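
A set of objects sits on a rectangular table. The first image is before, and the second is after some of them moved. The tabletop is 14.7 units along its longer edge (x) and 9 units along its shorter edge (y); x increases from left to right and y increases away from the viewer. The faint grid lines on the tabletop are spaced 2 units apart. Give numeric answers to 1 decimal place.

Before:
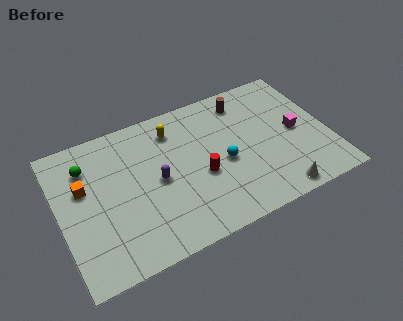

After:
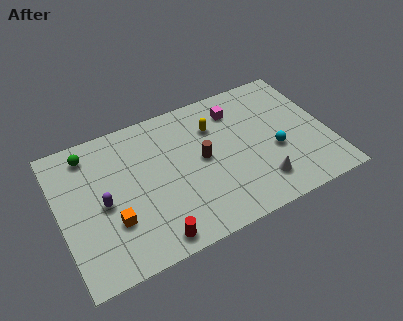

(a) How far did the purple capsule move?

3.0

The purple capsule moved from about (5.3, 4.4) to (2.3, 4.2), a distance of √(3.0² + 0.2²) ≈ 3.0.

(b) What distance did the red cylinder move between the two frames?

4.0

From (7.6, 3.7) to (4.6, 1.0), the red cylinder covered √(3.0² + 2.7²) ≈ 4.0 units.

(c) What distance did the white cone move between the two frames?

1.3

From (11.4, 0.9) to (10.6, 1.9), the white cone covered √(0.8² + 1.0²) ≈ 1.3 units.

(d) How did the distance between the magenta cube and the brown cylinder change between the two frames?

-0.7

Before: roughly 4.0 units apart; after: 3.3. That's 0.7 units closer together.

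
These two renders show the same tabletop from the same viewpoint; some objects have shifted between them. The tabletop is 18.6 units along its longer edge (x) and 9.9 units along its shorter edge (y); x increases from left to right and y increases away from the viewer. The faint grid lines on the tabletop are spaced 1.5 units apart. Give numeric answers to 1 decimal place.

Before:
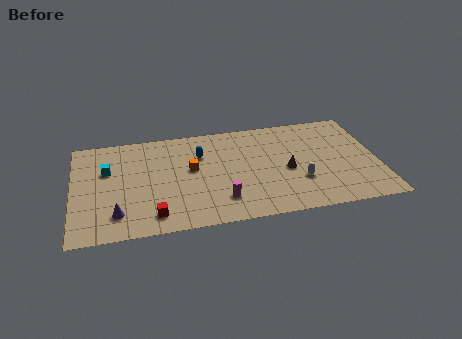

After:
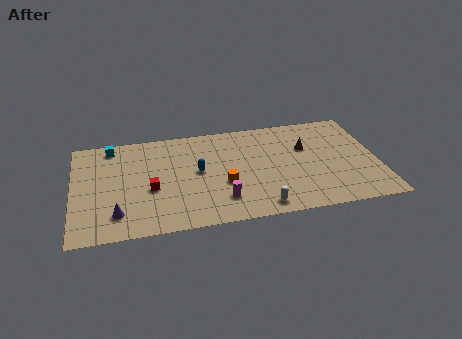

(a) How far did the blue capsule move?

1.6

The blue capsule moved from about (7.8, 6.9) to (7.6, 5.3), a distance of √(0.2² + 1.6²) ≈ 1.6.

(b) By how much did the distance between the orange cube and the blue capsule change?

+0.7

They were about 1.4 units apart before and 2.1 after — 0.7 units further apart.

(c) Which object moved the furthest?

the white capsule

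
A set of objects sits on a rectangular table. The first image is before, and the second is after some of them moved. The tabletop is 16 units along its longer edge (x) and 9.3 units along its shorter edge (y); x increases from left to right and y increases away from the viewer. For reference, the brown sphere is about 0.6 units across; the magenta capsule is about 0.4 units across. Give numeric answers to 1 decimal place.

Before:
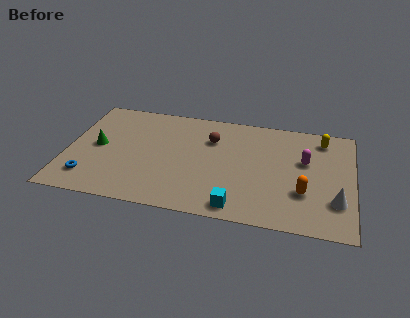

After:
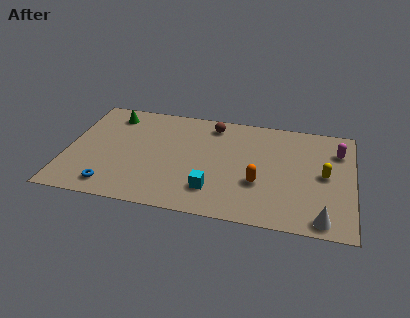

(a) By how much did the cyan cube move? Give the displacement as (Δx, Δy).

(-1.4, 1.1)

The cyan cube started near (9.7, 1.1) and ended near (8.3, 2.2).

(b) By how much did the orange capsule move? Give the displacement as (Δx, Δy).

(-2.5, 0.3)

The orange capsule was at about (13.3, 3.0) and moved to about (10.8, 3.3).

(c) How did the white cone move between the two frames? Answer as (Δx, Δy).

(-0.7, -1.6)

The white cone started near (15.1, 2.6) and ended near (14.4, 1.0).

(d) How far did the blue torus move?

1.4

From (1.4, 1.9) to (2.7, 1.4), the blue torus covered √(1.3² + 0.5²) ≈ 1.4 units.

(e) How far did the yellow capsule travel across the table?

3.1

The yellow capsule moved from about (14.2, 7.8) to (14.4, 4.7), a distance of √(0.2² + 3.1²) ≈ 3.1.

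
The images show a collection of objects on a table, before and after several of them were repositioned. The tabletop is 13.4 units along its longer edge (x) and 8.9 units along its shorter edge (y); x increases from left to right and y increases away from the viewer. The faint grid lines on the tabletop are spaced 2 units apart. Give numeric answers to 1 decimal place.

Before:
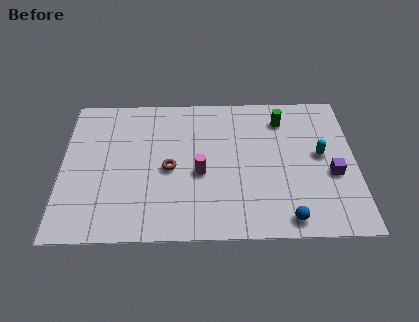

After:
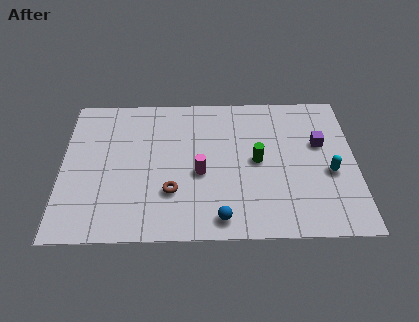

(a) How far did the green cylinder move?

2.9

From (10.1, 7.1) to (8.9, 4.5), the green cylinder covered √(1.2² + 2.6²) ≈ 2.9 units.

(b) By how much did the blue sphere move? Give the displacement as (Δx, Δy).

(-3.0, 0.1)

The blue sphere started near (10.2, 1.0) and ended near (7.2, 1.1).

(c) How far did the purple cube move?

2.0

The purple cube was near (12.3, 3.6) before and (11.8, 5.5) after, so it travelled √(0.5² + 1.9²) ≈ 2.0 units.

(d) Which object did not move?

the magenta cylinder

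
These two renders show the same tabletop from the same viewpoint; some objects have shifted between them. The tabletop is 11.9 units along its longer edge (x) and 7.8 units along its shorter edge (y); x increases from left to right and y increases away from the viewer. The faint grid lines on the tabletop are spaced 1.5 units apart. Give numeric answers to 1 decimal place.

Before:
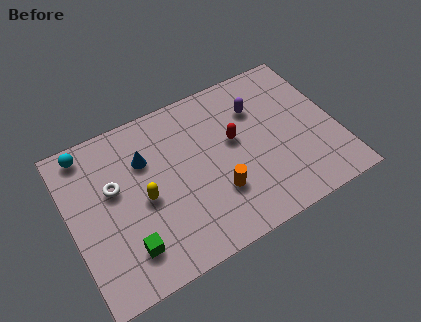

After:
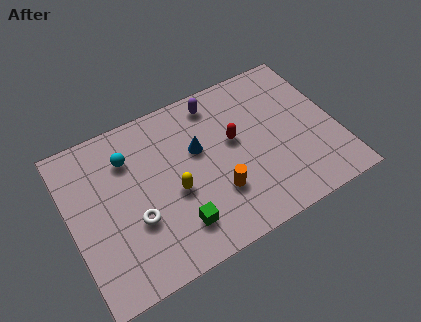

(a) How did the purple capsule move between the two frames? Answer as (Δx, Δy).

(-1.7, 1.1)

The purple capsule was at about (8.6, 5.6) and moved to about (6.9, 6.7).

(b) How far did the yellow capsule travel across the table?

1.3

The yellow capsule moved from about (3.2, 3.6) to (4.5, 3.3), a distance of √(1.3² + 0.3²) ≈ 1.3.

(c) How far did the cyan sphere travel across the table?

2.0

The cyan sphere moved from about (1.1, 6.9) to (2.8, 5.8), a distance of √(1.7² + 1.1²) ≈ 2.0.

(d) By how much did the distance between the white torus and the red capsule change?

-0.4

The distance was about 5.4 in the first image and 5.0 in the second, so they moved 0.4 units closer together.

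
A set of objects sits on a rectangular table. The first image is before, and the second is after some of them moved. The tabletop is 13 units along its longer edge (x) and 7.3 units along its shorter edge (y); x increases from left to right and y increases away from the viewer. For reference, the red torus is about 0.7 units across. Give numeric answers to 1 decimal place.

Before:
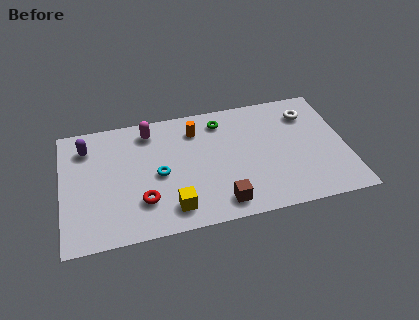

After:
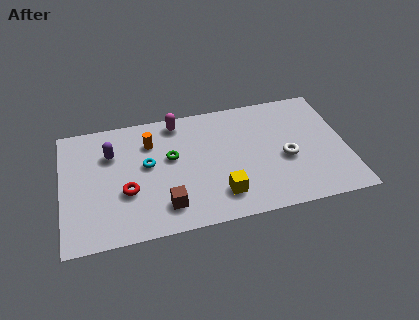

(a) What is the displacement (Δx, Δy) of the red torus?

(-0.7, 0.7)

The red torus started near (3.6, 2.0) and ended near (2.9, 2.7).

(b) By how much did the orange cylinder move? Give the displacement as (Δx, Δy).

(-2.1, -0.3)

From the two frames, the orange cylinder sits at roughly (6.2, 5.7) before and (4.1, 5.4) after.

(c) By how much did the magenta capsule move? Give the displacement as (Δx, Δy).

(1.3, 0.3)

From the two frames, the magenta capsule sits at roughly (4.1, 6.1) before and (5.4, 6.4) after.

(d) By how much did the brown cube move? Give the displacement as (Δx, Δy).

(-2.5, 0.4)

The brown cube started near (7.1, 1.1) and ended near (4.6, 1.5).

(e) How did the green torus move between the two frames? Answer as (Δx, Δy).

(-2.4, -1.7)

The green torus started near (7.4, 6.0) and ended near (5.0, 4.3).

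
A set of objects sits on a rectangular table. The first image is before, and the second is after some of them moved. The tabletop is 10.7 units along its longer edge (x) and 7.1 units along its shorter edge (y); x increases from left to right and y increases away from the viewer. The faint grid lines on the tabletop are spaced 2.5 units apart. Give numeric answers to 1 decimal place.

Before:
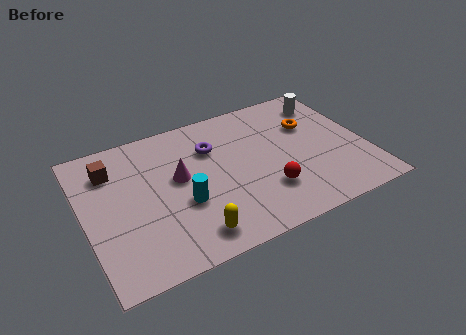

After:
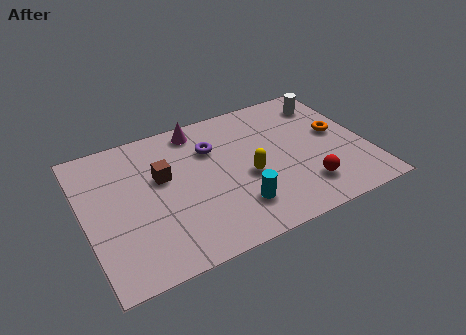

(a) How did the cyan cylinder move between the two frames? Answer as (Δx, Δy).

(1.9, -1.0)

The cyan cylinder was at about (3.6, 2.7) and moved to about (5.5, 1.7).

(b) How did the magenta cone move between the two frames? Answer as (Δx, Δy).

(1.0, 2.2)

From the two frames, the magenta cone sits at roughly (3.6, 4.0) before and (4.6, 6.2) after.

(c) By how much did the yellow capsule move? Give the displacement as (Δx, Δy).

(2.4, 1.9)

The yellow capsule was at about (3.7, 1.1) and moved to about (6.1, 3.0).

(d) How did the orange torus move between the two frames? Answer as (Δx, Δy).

(0.9, -0.8)

The orange torus started near (8.8, 4.7) and ended near (9.7, 3.9).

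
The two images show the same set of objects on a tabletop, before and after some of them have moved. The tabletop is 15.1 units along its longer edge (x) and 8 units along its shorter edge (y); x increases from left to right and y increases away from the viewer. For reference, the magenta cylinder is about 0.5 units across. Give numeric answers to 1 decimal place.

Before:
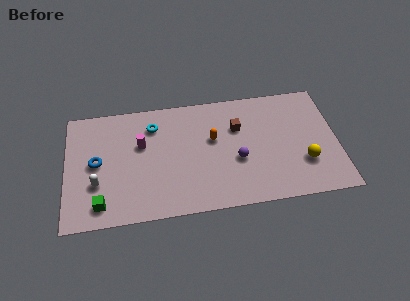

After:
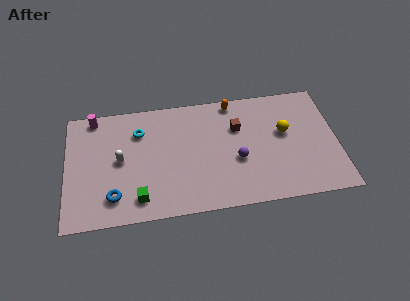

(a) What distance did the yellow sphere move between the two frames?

2.4

The yellow sphere was near (13.2, 2.5) before and (12.2, 4.7) after, so it travelled √(1.0² + 2.2²) ≈ 2.4 units.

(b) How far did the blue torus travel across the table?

2.6

The blue torus was near (1.7, 4.1) before and (2.6, 1.7) after, so it travelled √(0.9² + 2.4²) ≈ 2.6 units.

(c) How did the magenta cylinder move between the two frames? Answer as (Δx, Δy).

(-2.6, 2.2)

The magenta cylinder was at about (4.2, 5.0) and moved to about (1.6, 7.2).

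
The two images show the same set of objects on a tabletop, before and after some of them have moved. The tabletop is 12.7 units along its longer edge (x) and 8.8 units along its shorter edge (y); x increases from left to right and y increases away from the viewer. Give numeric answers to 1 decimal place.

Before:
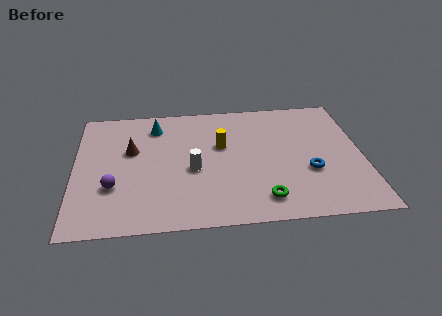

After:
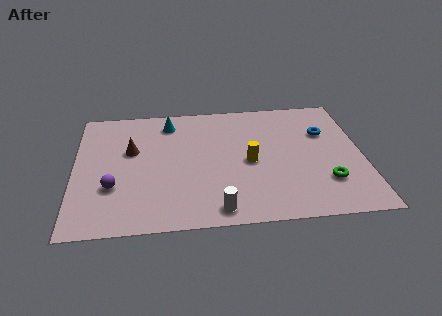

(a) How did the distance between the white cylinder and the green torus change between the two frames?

+1.2

Before: roughly 3.8 units apart; after: 5.0. That's 1.2 units further apart.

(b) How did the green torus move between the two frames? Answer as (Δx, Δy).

(2.8, 0.9)

The green torus started near (8.2, 1.5) and ended near (11.0, 2.4).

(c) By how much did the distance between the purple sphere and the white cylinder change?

+1.3

Before: roughly 3.6 units apart; after: 4.9. That's 1.3 units further apart.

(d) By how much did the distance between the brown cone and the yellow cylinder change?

+1.4

The distance was about 4.0 in the first image and 5.4 in the second, so they moved 1.4 units further apart.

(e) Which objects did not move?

the purple sphere and the brown cone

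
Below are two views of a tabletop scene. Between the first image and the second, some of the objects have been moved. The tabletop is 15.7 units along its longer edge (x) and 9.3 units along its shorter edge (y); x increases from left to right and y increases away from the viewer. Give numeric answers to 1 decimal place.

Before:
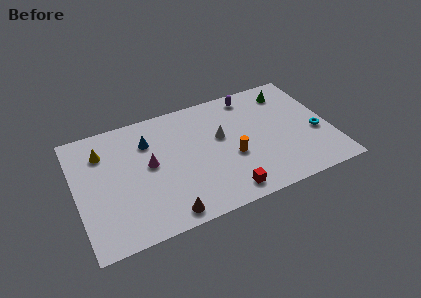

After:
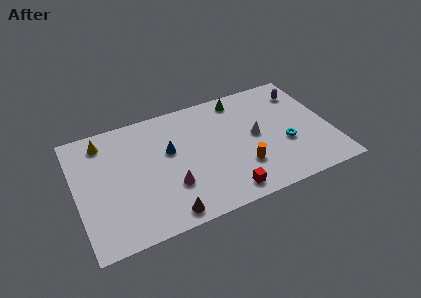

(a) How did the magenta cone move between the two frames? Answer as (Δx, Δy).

(1.1, -2.1)

The magenta cone was at about (4.5, 5.0) and moved to about (5.6, 2.9).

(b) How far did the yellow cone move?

0.8

The yellow cone was near (1.8, 7.0) before and (1.9, 7.8) after, so it travelled √(0.1² + 0.8²) ≈ 0.8 units.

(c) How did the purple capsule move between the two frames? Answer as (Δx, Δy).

(3.2, -0.8)

The purple capsule started near (11.2, 8.1) and ended near (14.4, 7.3).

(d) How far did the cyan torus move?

2.0

The cyan torus was near (14.8, 3.7) before and (12.8, 3.5) after, so it travelled √(2.0² + 0.2²) ≈ 2.0 units.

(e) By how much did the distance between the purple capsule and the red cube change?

+1.0

They were about 7.3 units apart before and 8.3 after — 1.0 units further apart.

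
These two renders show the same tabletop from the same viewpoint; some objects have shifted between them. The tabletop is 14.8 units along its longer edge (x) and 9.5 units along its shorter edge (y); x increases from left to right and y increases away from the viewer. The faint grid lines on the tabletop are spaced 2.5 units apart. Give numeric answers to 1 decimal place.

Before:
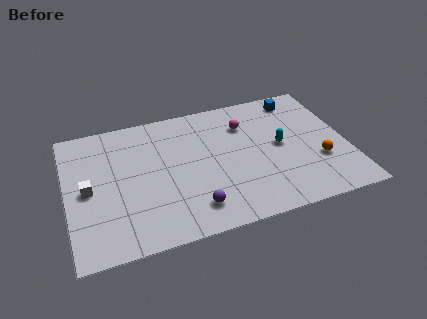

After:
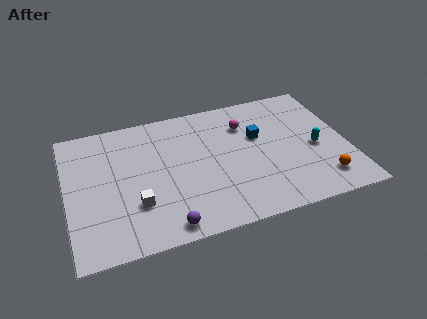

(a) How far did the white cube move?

2.9

From (1.1, 4.6) to (3.5, 2.9), the white cube covered √(2.4² + 1.7²) ≈ 2.9 units.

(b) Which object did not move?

the magenta sphere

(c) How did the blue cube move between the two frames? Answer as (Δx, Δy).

(-2.4, -2.3)

The blue cube started near (12.6, 8.2) and ended near (10.2, 5.9).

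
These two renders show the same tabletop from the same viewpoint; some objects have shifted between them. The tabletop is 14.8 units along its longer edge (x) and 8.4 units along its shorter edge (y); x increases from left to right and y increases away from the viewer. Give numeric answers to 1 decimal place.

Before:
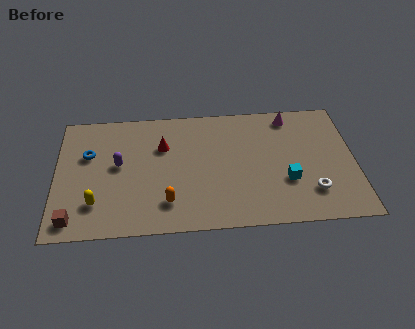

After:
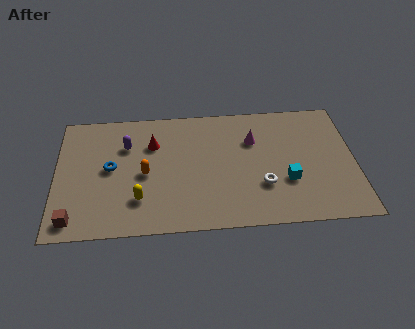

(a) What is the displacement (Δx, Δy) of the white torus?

(-2.4, 0.6)

From the two frames, the white torus sits at roughly (12.6, 2.1) before and (10.2, 2.7) after.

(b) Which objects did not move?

the brown cube and the cyan cube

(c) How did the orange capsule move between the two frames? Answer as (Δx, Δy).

(-1.1, 2.0)

The orange capsule started near (5.5, 1.9) and ended near (4.4, 3.9).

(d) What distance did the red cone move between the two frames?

0.5

The red cone was near (5.3, 5.7) before and (4.8, 5.9) after, so it travelled √(0.5² + 0.2²) ≈ 0.5 units.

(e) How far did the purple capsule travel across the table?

1.4

From (3.1, 4.6) to (3.5, 5.9), the purple capsule covered √(0.4² + 1.3²) ≈ 1.4 units.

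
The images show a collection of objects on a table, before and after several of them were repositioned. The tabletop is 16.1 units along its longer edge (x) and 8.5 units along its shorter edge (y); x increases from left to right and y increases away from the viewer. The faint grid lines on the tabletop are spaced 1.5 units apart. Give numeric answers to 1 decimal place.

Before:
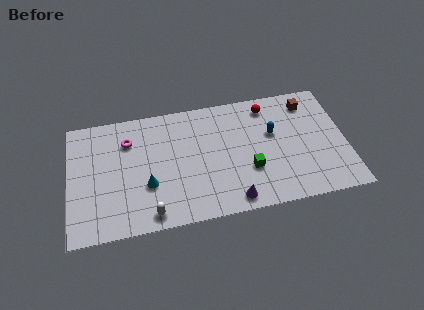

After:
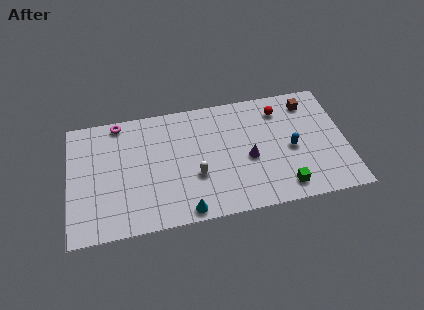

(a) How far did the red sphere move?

0.8

The red sphere moved from about (11.7, 7.2) to (12.4, 6.8), a distance of √(0.7² + 0.4²) ≈ 0.8.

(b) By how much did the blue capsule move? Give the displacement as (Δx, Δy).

(1.0, -1.3)

The blue capsule started near (11.9, 5.2) and ended near (12.9, 3.9).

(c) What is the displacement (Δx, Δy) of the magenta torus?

(-0.5, 1.4)

The magenta torus was at about (3.5, 6.3) and moved to about (3.0, 7.7).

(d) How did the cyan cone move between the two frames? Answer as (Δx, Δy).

(2.1, -2.2)

From the two frames, the cyan cone sits at roughly (4.5, 3.0) before and (6.6, 0.8) after.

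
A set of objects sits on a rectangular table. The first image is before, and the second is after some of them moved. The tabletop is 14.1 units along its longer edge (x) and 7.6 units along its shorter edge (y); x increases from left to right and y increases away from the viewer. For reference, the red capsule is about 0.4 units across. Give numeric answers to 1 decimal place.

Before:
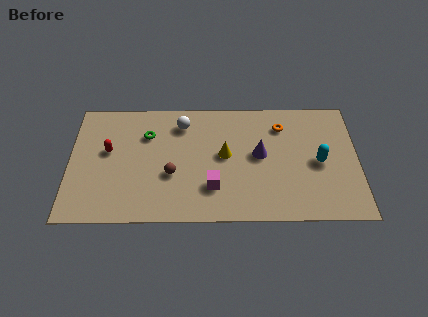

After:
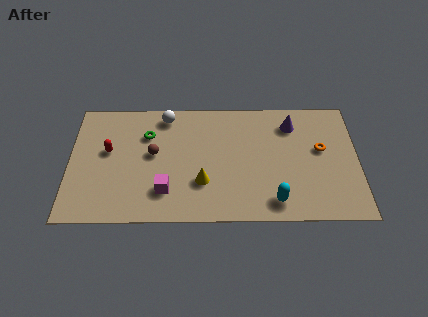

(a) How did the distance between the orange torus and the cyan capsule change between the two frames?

+1.0

They were about 2.9 units apart before and 3.9 after — 1.0 units further apart.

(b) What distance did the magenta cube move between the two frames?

2.3

From (7.0, 2.1) to (4.7, 1.9), the magenta cube covered √(2.3² + 0.2²) ≈ 2.3 units.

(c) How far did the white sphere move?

0.9

The white sphere moved from about (5.5, 6.1) to (4.7, 6.6), a distance of √(0.8² + 0.5²) ≈ 0.9.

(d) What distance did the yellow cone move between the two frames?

2.0

The yellow cone moved from about (7.6, 4.1) to (6.5, 2.4), a distance of √(1.1² + 1.7²) ≈ 2.0.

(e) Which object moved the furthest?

the cyan capsule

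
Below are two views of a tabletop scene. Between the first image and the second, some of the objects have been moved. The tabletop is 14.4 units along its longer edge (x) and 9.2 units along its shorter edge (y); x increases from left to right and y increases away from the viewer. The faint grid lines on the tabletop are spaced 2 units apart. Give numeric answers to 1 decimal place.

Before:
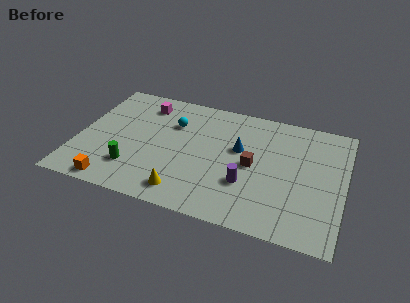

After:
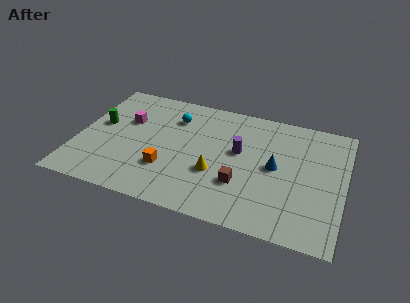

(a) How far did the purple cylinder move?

2.4

From (9.3, 3.0) to (8.7, 5.3), the purple cylinder covered √(0.6² + 2.3²) ≈ 2.4 units.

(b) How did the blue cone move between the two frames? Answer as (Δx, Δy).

(2.0, -0.8)

The blue cone was at about (8.7, 5.5) and moved to about (10.7, 4.7).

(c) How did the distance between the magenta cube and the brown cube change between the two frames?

+0.3

Before: roughly 6.9 units apart; after: 7.2. That's 0.3 units further apart.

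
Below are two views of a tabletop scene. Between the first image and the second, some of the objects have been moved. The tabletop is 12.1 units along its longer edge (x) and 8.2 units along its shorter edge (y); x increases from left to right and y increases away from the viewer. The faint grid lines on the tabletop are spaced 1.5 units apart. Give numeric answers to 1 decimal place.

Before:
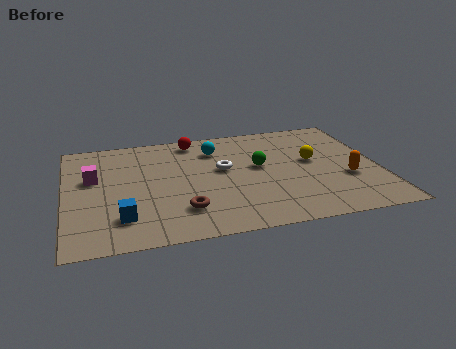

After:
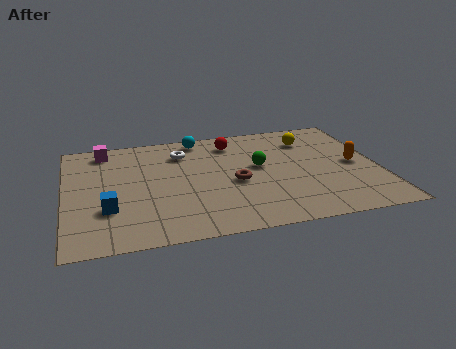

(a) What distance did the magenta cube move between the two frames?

2.2

The magenta cube moved from about (1.1, 5.0) to (1.6, 7.1), a distance of √(0.5² + 2.1²) ≈ 2.2.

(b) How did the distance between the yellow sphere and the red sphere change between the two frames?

-2.2

They were about 5.2 units apart before and 3.0 after — 2.2 units closer together.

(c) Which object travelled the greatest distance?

the brown torus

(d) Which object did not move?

the green sphere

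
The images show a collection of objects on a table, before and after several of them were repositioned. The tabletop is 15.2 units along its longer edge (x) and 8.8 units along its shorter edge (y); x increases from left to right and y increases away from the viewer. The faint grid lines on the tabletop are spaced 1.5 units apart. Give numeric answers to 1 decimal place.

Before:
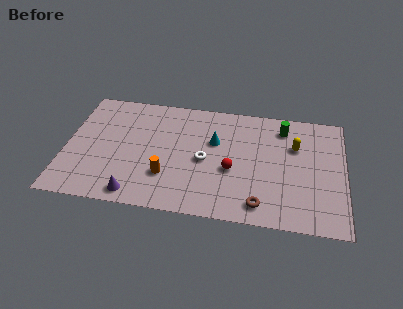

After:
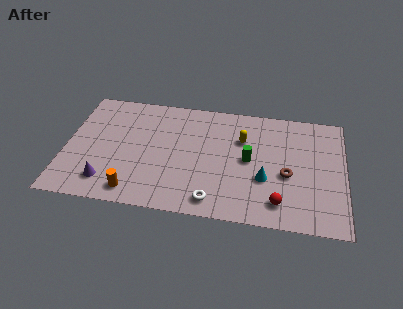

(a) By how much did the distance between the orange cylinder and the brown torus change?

+3.3

Before: roughly 5.3 units apart; after: 8.6. That's 3.3 units further apart.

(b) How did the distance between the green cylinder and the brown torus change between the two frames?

-3.8

They were about 6.0 units apart before and 2.2 after — 3.8 units closer together.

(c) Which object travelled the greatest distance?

the cyan cone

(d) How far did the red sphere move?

3.3

The red sphere was near (9.1, 3.6) before and (11.7, 1.6) after, so it travelled √(2.6² + 2.0²) ≈ 3.3 units.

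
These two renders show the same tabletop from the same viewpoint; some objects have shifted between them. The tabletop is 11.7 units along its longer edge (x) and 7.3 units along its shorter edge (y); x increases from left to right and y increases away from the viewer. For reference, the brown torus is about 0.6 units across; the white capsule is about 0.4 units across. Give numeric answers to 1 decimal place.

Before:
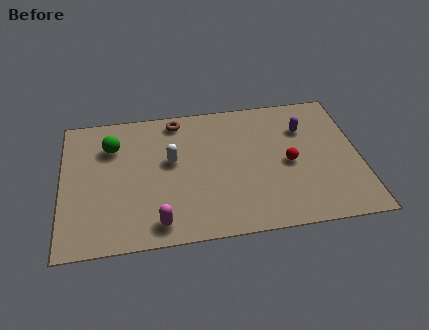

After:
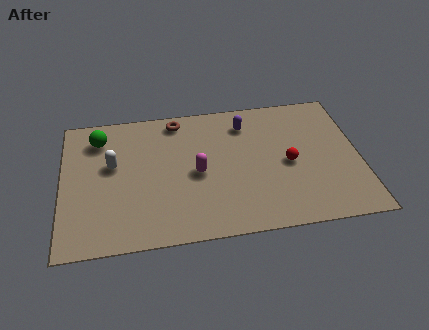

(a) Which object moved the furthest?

the magenta capsule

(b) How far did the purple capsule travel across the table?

2.4

The purple capsule moved from about (9.6, 5.2) to (7.3, 5.8), a distance of √(2.3² + 0.6²) ≈ 2.4.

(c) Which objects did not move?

the brown torus and the red sphere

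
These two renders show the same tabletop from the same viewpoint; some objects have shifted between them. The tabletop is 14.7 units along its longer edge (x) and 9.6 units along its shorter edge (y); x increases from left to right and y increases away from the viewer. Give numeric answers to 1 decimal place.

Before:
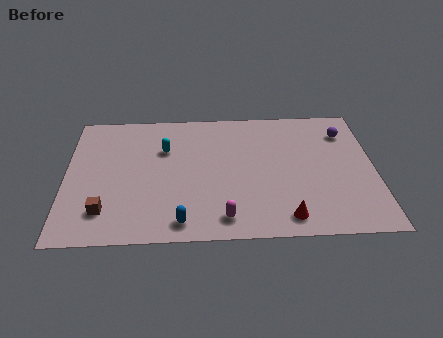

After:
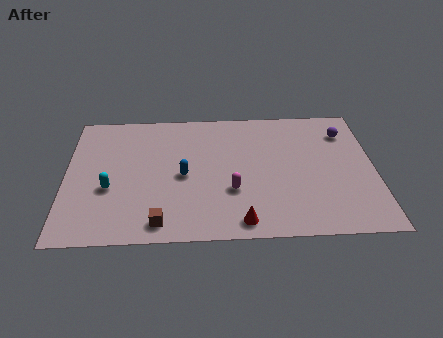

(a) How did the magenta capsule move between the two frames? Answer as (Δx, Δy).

(0.4, 1.9)

The magenta capsule was at about (7.5, 1.4) and moved to about (7.9, 3.3).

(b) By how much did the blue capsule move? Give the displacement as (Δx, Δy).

(0.1, 3.3)

The blue capsule was at about (5.5, 1.2) and moved to about (5.6, 4.5).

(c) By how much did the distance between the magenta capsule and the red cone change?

-0.7

Before: roughly 2.9 units apart; after: 2.2. That's 0.7 units closer together.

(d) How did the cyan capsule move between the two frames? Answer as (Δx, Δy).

(-2.6, -2.8)

The cyan capsule started near (4.7, 6.5) and ended near (2.1, 3.7).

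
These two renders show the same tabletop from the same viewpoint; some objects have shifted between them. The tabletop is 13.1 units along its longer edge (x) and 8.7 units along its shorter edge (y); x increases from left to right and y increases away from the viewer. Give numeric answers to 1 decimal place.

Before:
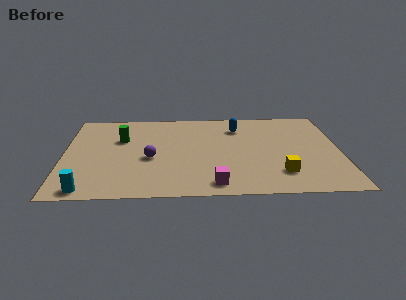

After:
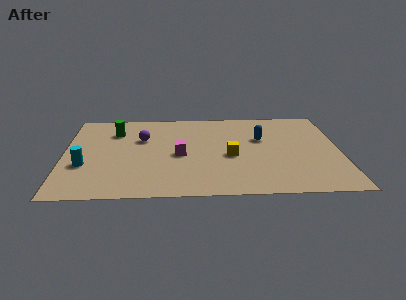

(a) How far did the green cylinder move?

0.9

From (2.7, 5.7) to (2.4, 6.5), the green cylinder covered √(0.3² + 0.8²) ≈ 0.9 units.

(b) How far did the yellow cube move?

2.9

From (10.2, 2.0) to (7.9, 3.8), the yellow cube covered √(2.3² + 1.8²) ≈ 2.9 units.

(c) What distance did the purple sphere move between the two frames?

2.0

From (4.1, 3.7) to (3.7, 5.7), the purple sphere covered √(0.4² + 2.0²) ≈ 2.0 units.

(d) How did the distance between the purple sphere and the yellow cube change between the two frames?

-1.7

The distance was about 6.3 in the first image and 4.6 in the second, so they moved 1.7 units closer together.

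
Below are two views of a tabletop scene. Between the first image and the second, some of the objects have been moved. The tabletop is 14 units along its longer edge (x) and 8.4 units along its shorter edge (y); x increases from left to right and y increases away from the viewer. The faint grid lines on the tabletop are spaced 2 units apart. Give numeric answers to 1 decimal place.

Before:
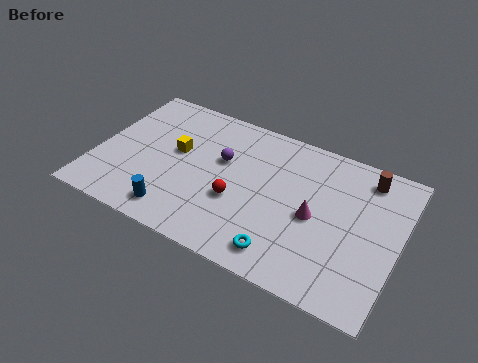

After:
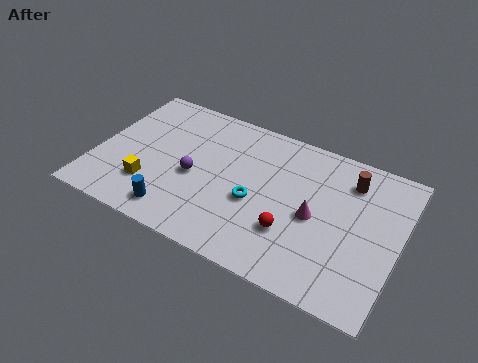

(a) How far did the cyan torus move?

2.7

From (9.1, 1.3) to (7.5, 3.5), the cyan torus covered √(1.6² + 2.2²) ≈ 2.7 units.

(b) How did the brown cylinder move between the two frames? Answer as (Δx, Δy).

(-0.7, -0.5)

From the two frames, the brown cylinder sits at roughly (12.2, 7.1) before and (11.5, 6.6) after.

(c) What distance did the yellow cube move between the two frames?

2.7

The yellow cube was near (3.6, 4.8) before and (2.7, 2.3) after, so it travelled √(0.9² + 2.5²) ≈ 2.7 units.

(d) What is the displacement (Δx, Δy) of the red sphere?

(2.6, -0.6)

From the two frames, the red sphere sits at roughly (6.7, 3.2) before and (9.3, 2.6) after.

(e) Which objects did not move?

the blue cylinder and the magenta cone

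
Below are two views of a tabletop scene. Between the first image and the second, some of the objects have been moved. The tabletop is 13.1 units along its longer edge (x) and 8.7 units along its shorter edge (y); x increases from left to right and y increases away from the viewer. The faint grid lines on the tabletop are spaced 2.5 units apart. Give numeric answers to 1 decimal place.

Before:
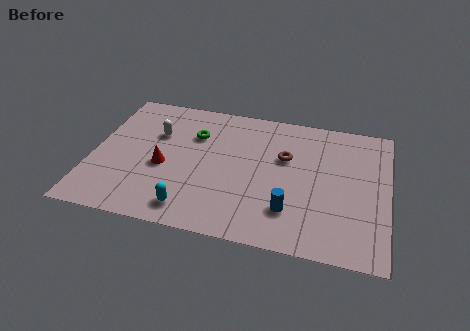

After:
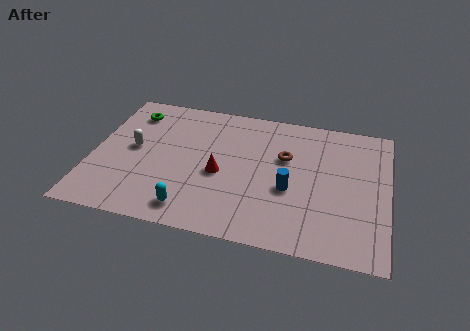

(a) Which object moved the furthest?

the green torus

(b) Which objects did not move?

the cyan capsule and the brown torus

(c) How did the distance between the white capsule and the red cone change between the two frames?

+1.8

Before: roughly 2.2 units apart; after: 4.0. That's 1.8 units further apart.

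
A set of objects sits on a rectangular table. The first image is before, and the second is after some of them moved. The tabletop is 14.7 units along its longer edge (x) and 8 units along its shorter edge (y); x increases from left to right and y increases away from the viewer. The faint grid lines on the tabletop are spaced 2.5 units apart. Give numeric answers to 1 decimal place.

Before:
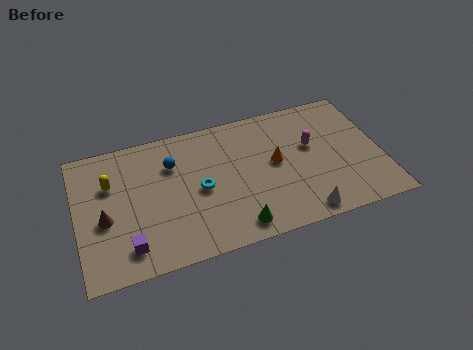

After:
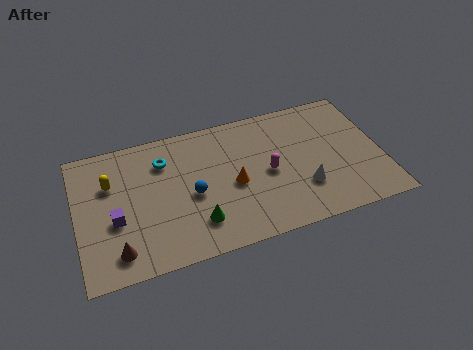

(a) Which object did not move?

the yellow capsule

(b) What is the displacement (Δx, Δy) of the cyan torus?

(-1.6, 2.2)

The cyan torus started near (5.9, 3.8) and ended near (4.3, 6.0).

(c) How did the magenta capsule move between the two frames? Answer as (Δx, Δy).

(-2.2, -1.0)

From the two frames, the magenta capsule sits at roughly (11.4, 4.8) before and (9.2, 3.8) after.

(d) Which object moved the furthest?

the cyan torus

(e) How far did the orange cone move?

2.2

From (9.6, 4.3) to (7.5, 3.6), the orange cone covered √(2.1² + 0.7²) ≈ 2.2 units.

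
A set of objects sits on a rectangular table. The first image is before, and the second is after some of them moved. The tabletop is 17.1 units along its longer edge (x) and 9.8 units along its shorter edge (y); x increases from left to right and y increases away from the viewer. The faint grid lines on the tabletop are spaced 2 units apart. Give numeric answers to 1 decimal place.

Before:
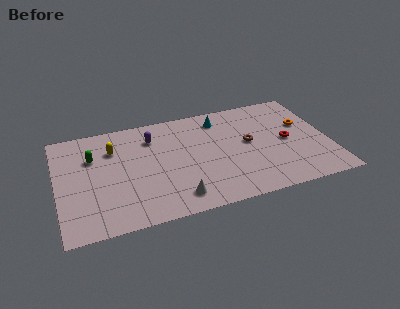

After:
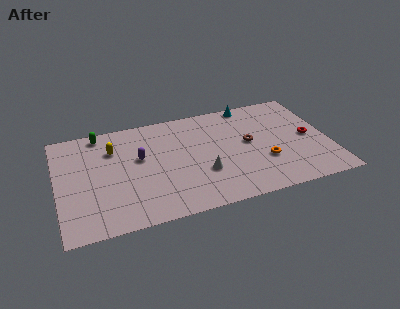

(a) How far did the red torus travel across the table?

1.4

From (14.5, 4.8) to (15.9, 4.8), the red torus covered √(1.4² + 0.0²) ≈ 1.4 units.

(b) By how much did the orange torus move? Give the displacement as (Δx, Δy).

(-2.8, -2.8)

The orange torus was at about (15.7, 6.1) and moved to about (12.9, 3.3).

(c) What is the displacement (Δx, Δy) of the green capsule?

(0.6, 2.1)

From the two frames, the green capsule sits at roughly (2.3, 6.7) before and (2.9, 8.8) after.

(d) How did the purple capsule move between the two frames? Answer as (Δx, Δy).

(-0.9, -1.7)

The purple capsule was at about (6.1, 7.5) and moved to about (5.2, 5.8).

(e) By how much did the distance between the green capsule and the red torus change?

+1.3

They were about 12.3 units apart before and 13.6 after — 1.3 units further apart.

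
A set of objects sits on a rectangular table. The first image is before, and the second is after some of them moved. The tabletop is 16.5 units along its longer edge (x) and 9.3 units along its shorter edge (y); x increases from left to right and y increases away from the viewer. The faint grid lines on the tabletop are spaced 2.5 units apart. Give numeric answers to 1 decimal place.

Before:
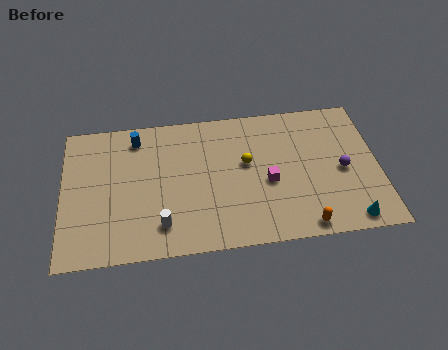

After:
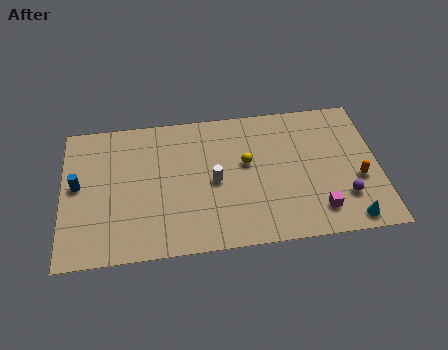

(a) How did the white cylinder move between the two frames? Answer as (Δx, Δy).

(2.8, 2.5)

From the two frames, the white cylinder sits at roughly (5.1, 1.9) before and (7.9, 4.4) after.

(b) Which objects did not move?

the cyan cone and the yellow sphere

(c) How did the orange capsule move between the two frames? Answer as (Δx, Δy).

(3.0, 2.7)

The orange capsule was at about (12.4, 0.9) and moved to about (15.4, 3.6).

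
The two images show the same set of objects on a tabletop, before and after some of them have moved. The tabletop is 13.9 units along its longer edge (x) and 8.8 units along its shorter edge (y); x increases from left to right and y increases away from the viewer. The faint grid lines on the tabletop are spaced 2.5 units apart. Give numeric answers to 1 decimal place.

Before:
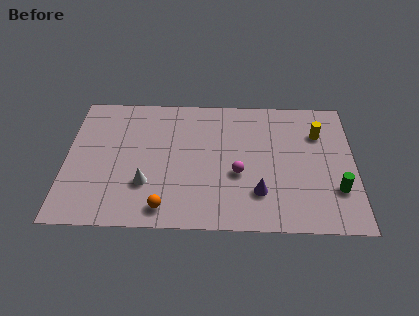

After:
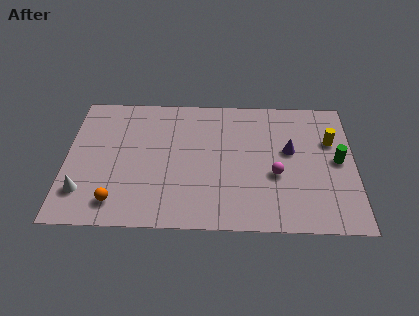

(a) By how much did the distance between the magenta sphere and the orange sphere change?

+3.7

Before: roughly 4.2 units apart; after: 7.9. That's 3.7 units further apart.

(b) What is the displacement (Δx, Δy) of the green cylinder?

(0.1, 1.9)

The green cylinder started near (13.0, 2.6) and ended near (13.1, 4.5).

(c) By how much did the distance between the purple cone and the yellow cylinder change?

-2.8

The distance was about 4.9 in the first image and 2.1 in the second, so they moved 2.8 units closer together.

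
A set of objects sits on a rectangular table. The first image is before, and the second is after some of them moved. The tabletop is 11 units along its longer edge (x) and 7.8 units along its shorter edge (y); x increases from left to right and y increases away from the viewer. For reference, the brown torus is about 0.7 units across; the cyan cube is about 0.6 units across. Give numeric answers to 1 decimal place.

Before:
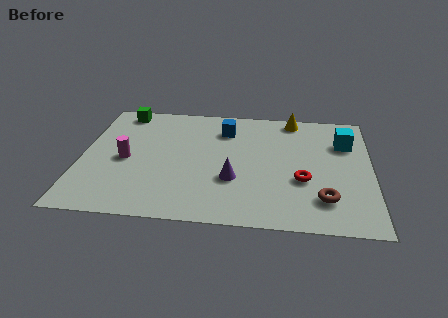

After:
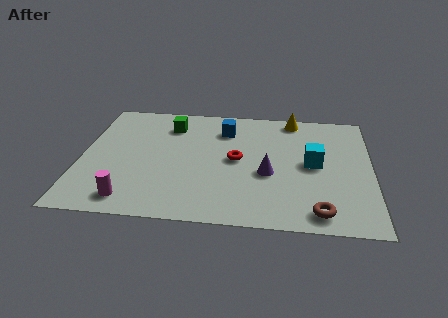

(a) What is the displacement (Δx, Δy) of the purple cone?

(1.3, 0.5)

The purple cone was at about (5.8, 2.7) and moved to about (7.1, 3.2).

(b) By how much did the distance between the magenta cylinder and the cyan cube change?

-1.1

Before: roughly 8.5 units apart; after: 7.4. That's 1.1 units closer together.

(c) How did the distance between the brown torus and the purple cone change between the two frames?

-0.6

Before: roughly 3.5 units apart; after: 2.9. That's 0.6 units closer together.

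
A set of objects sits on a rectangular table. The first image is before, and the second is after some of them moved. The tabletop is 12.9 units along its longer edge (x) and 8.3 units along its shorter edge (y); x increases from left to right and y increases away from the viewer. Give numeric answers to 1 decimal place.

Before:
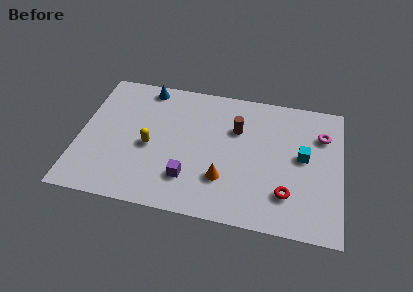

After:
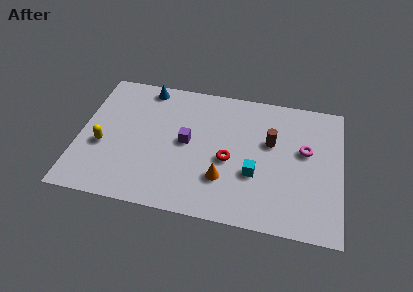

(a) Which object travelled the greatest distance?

the red torus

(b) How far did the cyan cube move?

2.7

The cyan cube was near (11.0, 4.5) before and (8.7, 3.0) after, so it travelled √(2.3² + 1.5²) ≈ 2.7 units.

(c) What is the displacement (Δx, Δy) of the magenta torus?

(-0.8, -1.1)

From the two frames, the magenta torus sits at roughly (11.9, 6.0) before and (11.1, 4.9) after.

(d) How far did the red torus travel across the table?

3.3

The red torus was near (10.3, 2.1) before and (7.4, 3.6) after, so it travelled √(2.9² + 1.5²) ≈ 3.3 units.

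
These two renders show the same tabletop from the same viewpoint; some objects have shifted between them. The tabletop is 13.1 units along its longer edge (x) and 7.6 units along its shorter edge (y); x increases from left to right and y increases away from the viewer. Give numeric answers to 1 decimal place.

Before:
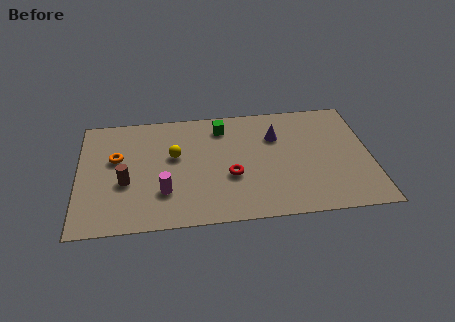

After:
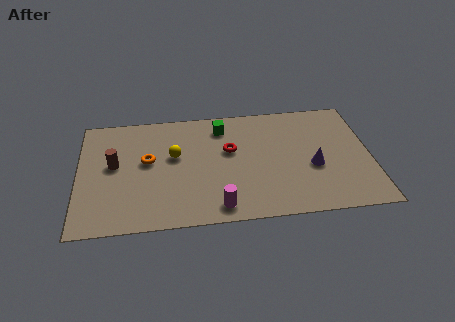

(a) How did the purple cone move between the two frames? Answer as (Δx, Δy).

(1.6, -2.2)

The purple cone was at about (8.9, 5.3) and moved to about (10.5, 3.1).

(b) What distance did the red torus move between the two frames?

1.7

The red torus moved from about (6.8, 2.9) to (6.8, 4.6), a distance of √(0.0² + 1.7²) ≈ 1.7.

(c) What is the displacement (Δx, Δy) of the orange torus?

(1.4, -0.3)

From the two frames, the orange torus sits at roughly (1.7, 4.6) before and (3.1, 4.3) after.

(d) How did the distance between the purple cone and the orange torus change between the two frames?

+0.3

They were about 7.2 units apart before and 7.5 after — 0.3 units further apart.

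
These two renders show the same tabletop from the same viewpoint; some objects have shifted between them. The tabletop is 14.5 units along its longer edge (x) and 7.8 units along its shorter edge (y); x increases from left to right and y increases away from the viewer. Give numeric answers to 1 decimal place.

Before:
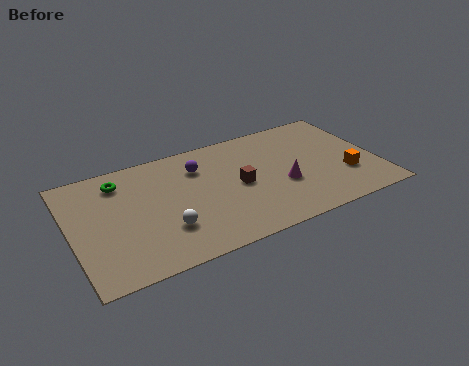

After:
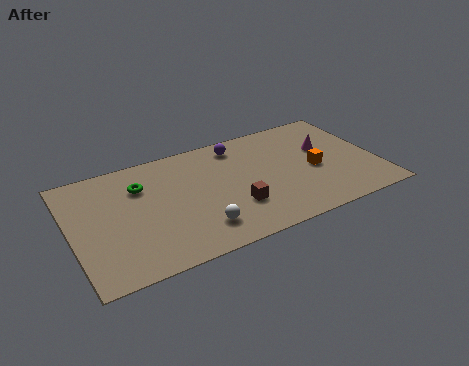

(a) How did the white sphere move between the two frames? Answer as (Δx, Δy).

(1.5, -0.6)

The white sphere was at about (4.2, 2.3) and moved to about (5.7, 1.7).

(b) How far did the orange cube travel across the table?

1.7

The orange cube was near (12.9, 2.5) before and (11.5, 3.5) after, so it travelled √(1.4² + 1.0²) ≈ 1.7 units.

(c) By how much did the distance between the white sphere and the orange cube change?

-2.6

The distance was about 8.7 in the first image and 6.1 in the second, so they moved 2.6 units closer together.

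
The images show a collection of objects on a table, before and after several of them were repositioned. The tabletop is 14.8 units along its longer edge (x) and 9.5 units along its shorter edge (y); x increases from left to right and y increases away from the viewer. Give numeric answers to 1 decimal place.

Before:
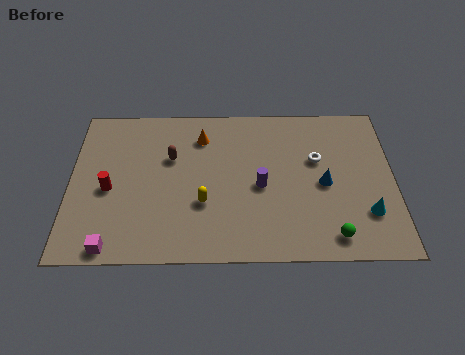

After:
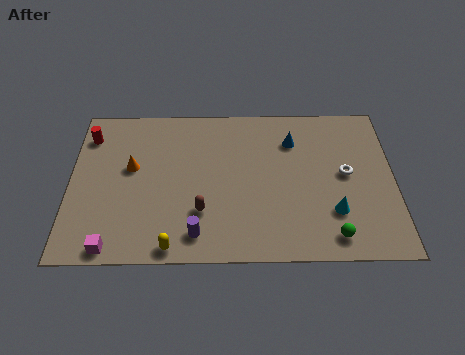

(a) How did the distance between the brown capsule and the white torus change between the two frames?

+0.3

Before: roughly 6.7 units apart; after: 7.0. That's 0.3 units further apart.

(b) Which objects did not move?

the green sphere and the magenta cube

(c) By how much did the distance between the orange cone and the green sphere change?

+1.5

Before: roughly 8.5 units apart; after: 10.0. That's 1.5 units further apart.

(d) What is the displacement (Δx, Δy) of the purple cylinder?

(-2.9, -2.8)

From the two frames, the purple cylinder sits at roughly (8.7, 4.3) before and (5.8, 1.5) after.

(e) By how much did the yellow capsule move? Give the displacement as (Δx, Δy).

(-1.4, -2.5)

From the two frames, the yellow capsule sits at roughly (6.1, 3.3) before and (4.7, 0.8) after.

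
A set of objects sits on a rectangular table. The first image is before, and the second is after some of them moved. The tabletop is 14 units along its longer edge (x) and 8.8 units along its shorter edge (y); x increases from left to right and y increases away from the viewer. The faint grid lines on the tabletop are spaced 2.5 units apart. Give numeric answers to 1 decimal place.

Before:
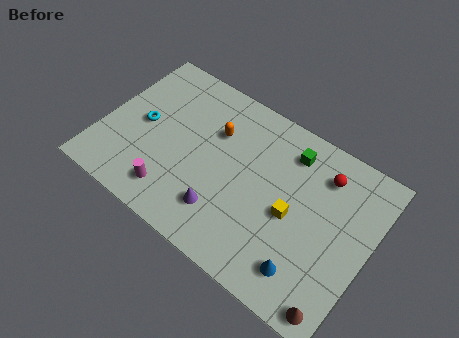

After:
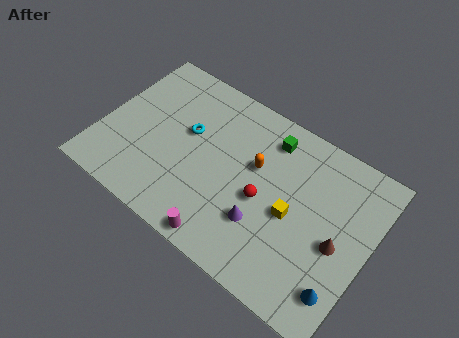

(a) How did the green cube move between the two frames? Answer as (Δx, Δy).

(-1.1, 0.1)

The green cube was at about (9.4, 7.1) and moved to about (8.3, 7.2).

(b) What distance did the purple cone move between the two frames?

2.1

The purple cone moved from about (6.8, 2.1) to (8.8, 2.7), a distance of √(2.0² + 0.6²) ≈ 2.1.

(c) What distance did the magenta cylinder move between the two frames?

3.1

The magenta cylinder was near (4.2, 1.6) before and (7.2, 0.8) after, so it travelled √(3.0² + 0.8²) ≈ 3.1 units.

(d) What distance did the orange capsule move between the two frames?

2.4

From (5.6, 6.0) to (7.9, 5.4), the orange capsule covered √(2.3² + 0.6²) ≈ 2.4 units.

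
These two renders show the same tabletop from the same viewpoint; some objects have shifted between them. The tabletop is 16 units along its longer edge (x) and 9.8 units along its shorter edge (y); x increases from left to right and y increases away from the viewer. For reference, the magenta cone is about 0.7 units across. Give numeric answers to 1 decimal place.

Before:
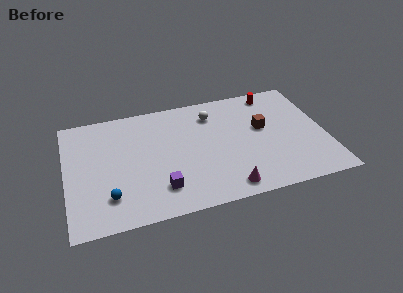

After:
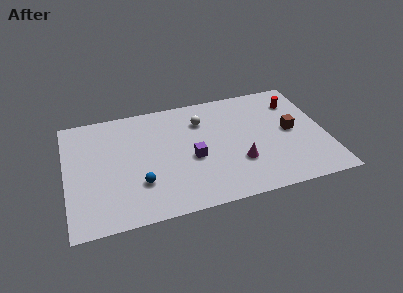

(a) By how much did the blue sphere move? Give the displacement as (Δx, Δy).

(1.9, 0.6)

The blue sphere was at about (2.5, 2.3) and moved to about (4.4, 2.9).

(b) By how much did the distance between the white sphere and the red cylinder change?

+1.9

The distance was about 4.0 in the first image and 5.9 in the second, so they moved 1.9 units further apart.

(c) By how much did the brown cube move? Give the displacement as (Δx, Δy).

(1.7, -0.7)

From the two frames, the brown cube sits at roughly (12.2, 5.7) before and (13.9, 5.0) after.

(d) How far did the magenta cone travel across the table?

2.1

The magenta cone was near (9.6, 1.2) before and (10.5, 3.1) after, so it travelled √(0.9² + 1.9²) ≈ 2.1 units.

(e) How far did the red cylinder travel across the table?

1.7

The red cylinder moved from about (13.1, 8.6) to (14.4, 7.5), a distance of √(1.3² + 1.1²) ≈ 1.7.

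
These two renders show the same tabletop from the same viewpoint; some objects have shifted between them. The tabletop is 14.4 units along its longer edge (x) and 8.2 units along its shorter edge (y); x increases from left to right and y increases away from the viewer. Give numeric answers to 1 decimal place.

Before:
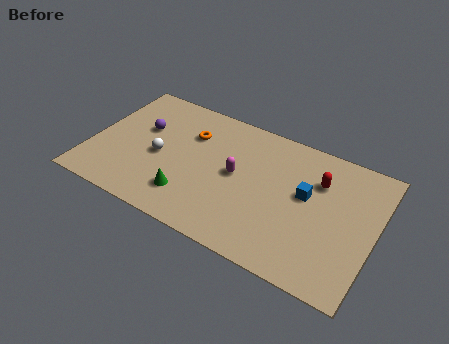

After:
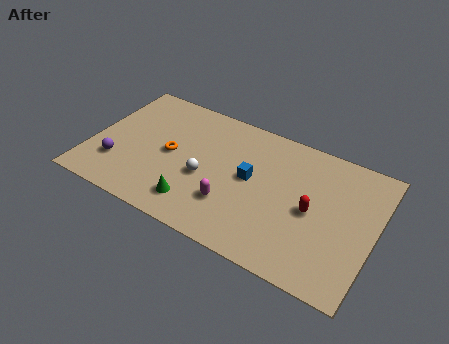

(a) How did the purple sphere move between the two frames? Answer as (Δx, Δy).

(-0.9, -2.8)

From the two frames, the purple sphere sits at roughly (2.4, 5.1) before and (1.5, 2.3) after.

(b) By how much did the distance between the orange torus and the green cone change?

-0.9

Before: roughly 3.9 units apart; after: 3.0. That's 0.9 units closer together.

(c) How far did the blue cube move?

2.8

From (10.9, 4.7) to (8.1, 4.4), the blue cube covered √(2.8² + 0.3²) ≈ 2.8 units.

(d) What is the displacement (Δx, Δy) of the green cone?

(0.4, -0.3)

The green cone started near (5.3, 1.9) and ended near (5.7, 1.6).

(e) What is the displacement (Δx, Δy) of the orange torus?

(-0.8, -1.7)

The orange torus started near (4.8, 5.8) and ended near (4.0, 4.1).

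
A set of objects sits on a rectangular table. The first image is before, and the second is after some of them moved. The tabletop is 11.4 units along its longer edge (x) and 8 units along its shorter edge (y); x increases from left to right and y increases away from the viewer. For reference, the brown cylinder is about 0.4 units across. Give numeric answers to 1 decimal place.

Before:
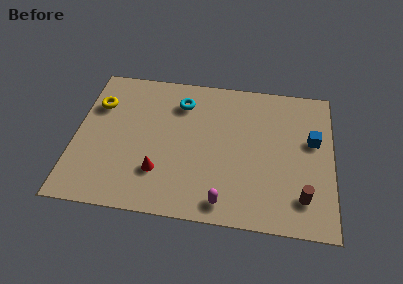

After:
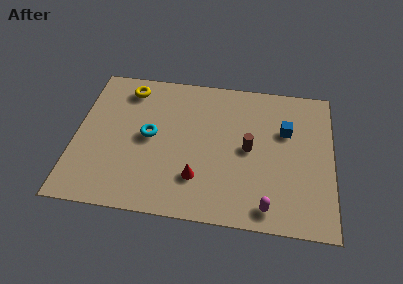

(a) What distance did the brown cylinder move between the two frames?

3.3

The brown cylinder was near (10.1, 1.7) before and (7.7, 4.0) after, so it travelled √(2.4² + 2.3²) ≈ 3.3 units.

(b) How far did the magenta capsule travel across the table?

1.9

From (6.7, 1.0) to (8.6, 1.0), the magenta capsule covered √(1.9² + 0.0²) ≈ 1.9 units.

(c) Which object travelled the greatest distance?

the brown cylinder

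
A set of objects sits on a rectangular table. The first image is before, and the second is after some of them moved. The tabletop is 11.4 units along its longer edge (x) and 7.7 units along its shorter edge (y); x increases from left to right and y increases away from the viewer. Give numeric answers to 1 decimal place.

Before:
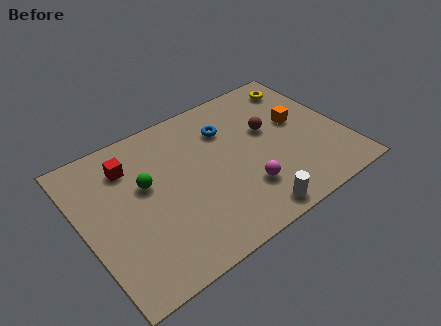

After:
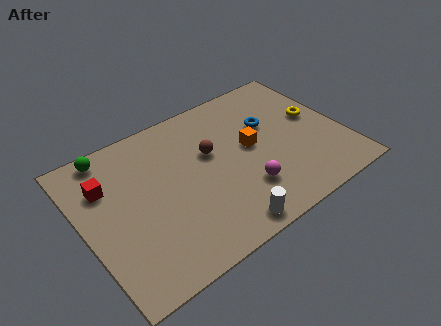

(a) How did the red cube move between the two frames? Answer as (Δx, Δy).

(-1.1, -0.5)

From the two frames, the red cube sits at roughly (2.3, 5.9) before and (1.2, 5.4) after.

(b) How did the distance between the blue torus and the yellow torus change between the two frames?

-1.6

They were about 3.7 units apart before and 2.1 after — 1.6 units closer together.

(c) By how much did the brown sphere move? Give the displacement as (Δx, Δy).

(-2.6, 0.1)

The brown sphere was at about (8.3, 4.6) and moved to about (5.7, 4.7).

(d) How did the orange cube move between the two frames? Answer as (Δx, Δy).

(-2.2, -0.3)

The orange cube started near (9.6, 4.4) and ended near (7.4, 4.1).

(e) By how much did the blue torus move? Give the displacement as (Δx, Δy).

(1.8, -0.7)

From the two frames, the blue torus sits at roughly (6.6, 5.6) before and (8.4, 4.9) after.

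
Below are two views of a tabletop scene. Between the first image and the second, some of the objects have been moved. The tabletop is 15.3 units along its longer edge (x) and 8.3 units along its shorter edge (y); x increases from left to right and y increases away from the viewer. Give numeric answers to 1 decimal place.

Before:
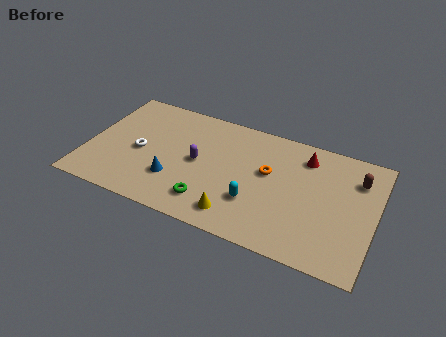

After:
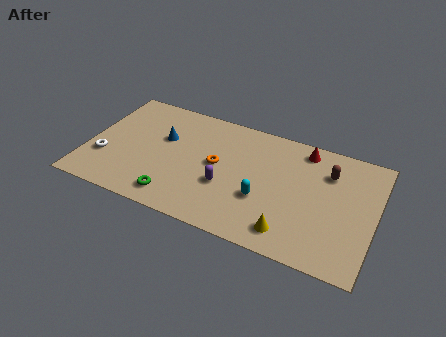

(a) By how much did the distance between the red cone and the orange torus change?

+2.7

The distance was about 2.5 in the first image and 5.2 in the second, so they moved 2.7 units further apart.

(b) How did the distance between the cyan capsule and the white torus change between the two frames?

+2.1

The distance was about 6.4 in the first image and 8.5 in the second, so they moved 2.1 units further apart.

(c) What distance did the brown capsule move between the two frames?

1.5

From (14.2, 6.2) to (12.7, 6.1), the brown capsule covered √(1.5² + 0.1²) ≈ 1.5 units.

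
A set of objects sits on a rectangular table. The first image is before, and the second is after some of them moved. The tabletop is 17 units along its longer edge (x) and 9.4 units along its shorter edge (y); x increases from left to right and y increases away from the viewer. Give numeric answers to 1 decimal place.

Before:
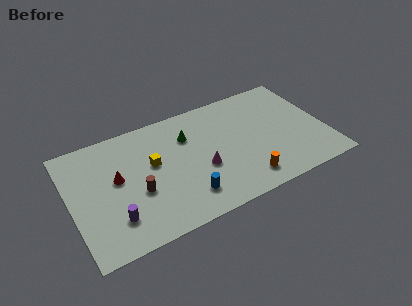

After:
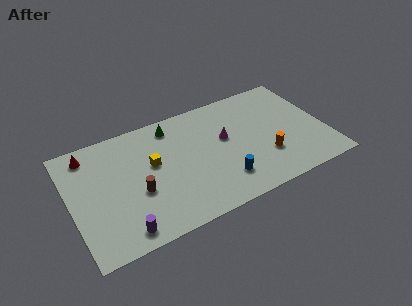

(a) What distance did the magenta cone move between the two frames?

2.5

The magenta cone was near (8.6, 3.7) before and (10.4, 5.5) after, so it travelled √(1.8² + 1.8²) ≈ 2.5 units.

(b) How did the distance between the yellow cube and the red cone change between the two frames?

+2.3

They were about 2.4 units apart before and 4.7 after — 2.3 units further apart.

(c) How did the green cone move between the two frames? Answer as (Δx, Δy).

(-0.9, 1.3)

From the two frames, the green cone sits at roughly (8.0, 6.7) before and (7.1, 8.0) after.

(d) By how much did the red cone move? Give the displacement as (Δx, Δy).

(-1.6, 2.7)

The red cone was at about (3.1, 5.3) and moved to about (1.5, 8.0).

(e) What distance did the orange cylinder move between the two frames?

2.1

The orange cylinder moved from about (11.2, 1.6) to (12.8, 2.9), a distance of √(1.6² + 1.3²) ≈ 2.1.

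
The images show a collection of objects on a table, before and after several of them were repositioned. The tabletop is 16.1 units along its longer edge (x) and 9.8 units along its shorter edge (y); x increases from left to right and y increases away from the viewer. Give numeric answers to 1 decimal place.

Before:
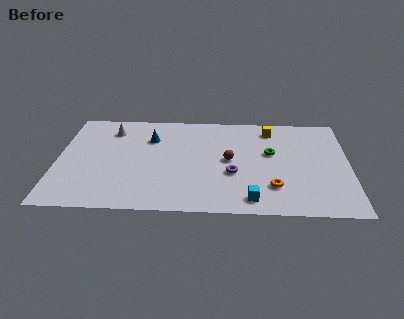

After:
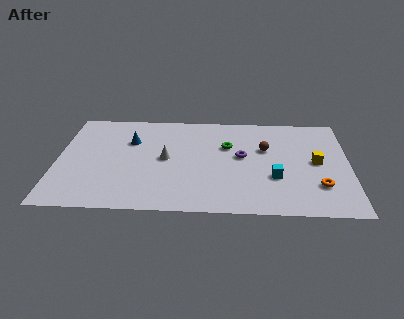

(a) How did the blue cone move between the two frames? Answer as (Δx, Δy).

(-1.1, -0.3)

The blue cone started near (5.1, 7.0) and ended near (4.0, 6.7).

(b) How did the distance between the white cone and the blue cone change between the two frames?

+0.3

Before: roughly 2.3 units apart; after: 2.6. That's 0.3 units further apart.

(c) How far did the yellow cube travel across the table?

4.1

The yellow cube moved from about (11.8, 8.2) to (14.3, 5.0), a distance of √(2.5² + 3.2²) ≈ 4.1.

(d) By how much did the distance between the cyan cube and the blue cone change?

+0.7

They were about 8.0 units apart before and 8.7 after — 0.7 units further apart.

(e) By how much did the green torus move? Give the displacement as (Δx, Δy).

(-2.4, 0.6)

The green torus started near (11.8, 5.8) and ended near (9.4, 6.4).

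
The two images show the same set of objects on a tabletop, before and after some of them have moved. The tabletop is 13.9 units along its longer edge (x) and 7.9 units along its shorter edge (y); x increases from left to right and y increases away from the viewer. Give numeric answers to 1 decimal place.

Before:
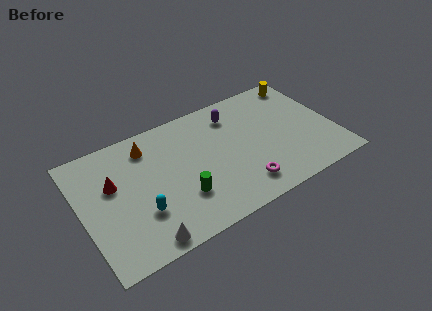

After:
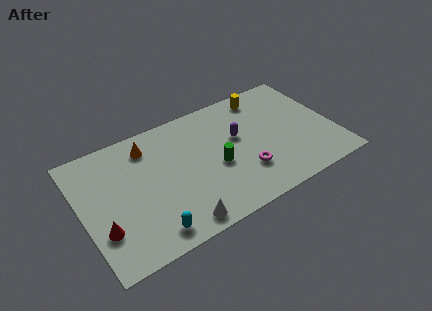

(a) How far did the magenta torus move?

0.9

The magenta torus moved from about (8.4, 1.5) to (8.7, 2.3), a distance of √(0.3² + 0.8²) ≈ 0.9.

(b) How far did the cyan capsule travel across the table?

1.4

The cyan capsule was near (3.0, 2.5) before and (3.3, 1.1) after, so it travelled √(0.3² + 1.4²) ≈ 1.4 units.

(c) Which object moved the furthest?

the red cone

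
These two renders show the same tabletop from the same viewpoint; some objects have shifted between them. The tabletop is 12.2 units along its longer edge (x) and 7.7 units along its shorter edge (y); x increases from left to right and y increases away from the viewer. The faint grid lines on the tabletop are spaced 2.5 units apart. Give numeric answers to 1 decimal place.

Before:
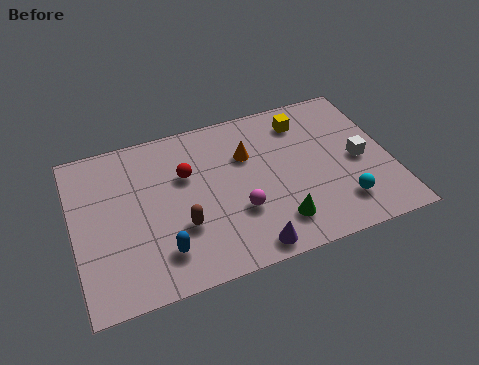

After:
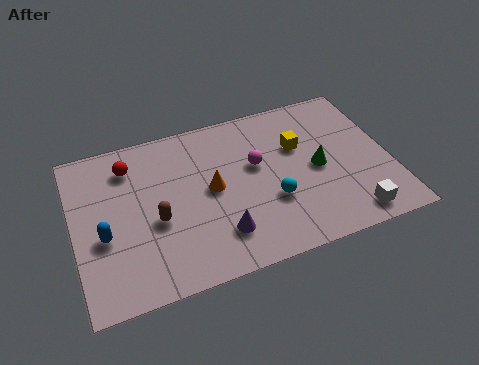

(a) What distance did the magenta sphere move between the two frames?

2.2

From (6.2, 2.6) to (7.1, 4.6), the magenta sphere covered √(0.9² + 2.0²) ≈ 2.2 units.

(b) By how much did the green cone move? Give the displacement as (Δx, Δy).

(1.8, 2.1)

The green cone started near (7.6, 1.6) and ended near (9.4, 3.7).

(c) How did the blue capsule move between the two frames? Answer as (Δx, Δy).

(-2.1, 1.4)

The blue capsule was at about (3.2, 1.7) and moved to about (1.1, 3.1).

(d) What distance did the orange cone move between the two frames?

1.9

From (6.8, 5.2) to (5.3, 4.0), the orange cone covered √(1.5² + 1.2²) ≈ 1.9 units.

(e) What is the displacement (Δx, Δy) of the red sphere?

(-2.1, 1.1)

The red sphere was at about (4.4, 5.0) and moved to about (2.3, 6.1).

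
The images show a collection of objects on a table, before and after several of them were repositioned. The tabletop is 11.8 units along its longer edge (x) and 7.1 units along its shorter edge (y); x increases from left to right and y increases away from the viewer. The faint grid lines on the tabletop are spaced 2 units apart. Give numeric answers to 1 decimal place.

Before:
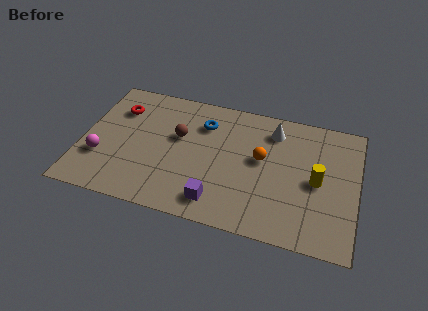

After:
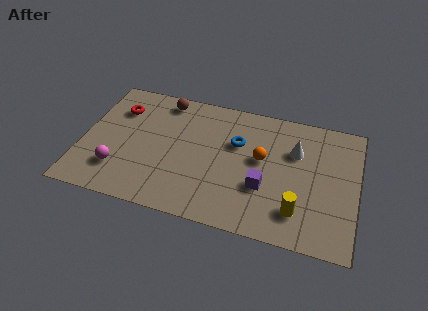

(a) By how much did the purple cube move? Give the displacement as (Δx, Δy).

(1.9, 1.3)

The purple cube started near (6.0, 1.2) and ended near (7.9, 2.5).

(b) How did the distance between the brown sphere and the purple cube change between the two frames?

+2.3

The distance was about 3.6 in the first image and 5.9 in the second, so they moved 2.3 units further apart.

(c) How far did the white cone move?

1.3

The white cone was near (8.1, 5.7) before and (9.1, 4.8) after, so it travelled √(1.0² + 0.9²) ≈ 1.3 units.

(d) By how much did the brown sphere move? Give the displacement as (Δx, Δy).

(-0.8, 1.9)

The brown sphere started near (4.1, 4.3) and ended near (3.3, 6.2).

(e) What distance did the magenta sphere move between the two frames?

0.9

From (0.9, 2.3) to (1.7, 1.8), the magenta sphere covered √(0.8² + 0.5²) ≈ 0.9 units.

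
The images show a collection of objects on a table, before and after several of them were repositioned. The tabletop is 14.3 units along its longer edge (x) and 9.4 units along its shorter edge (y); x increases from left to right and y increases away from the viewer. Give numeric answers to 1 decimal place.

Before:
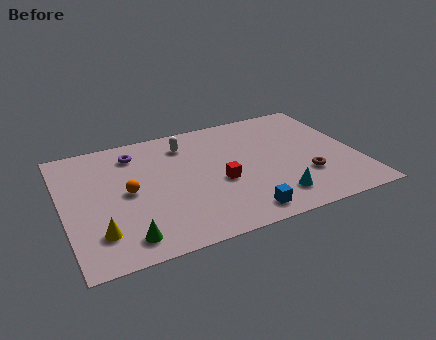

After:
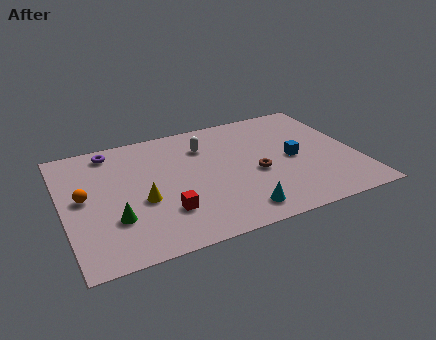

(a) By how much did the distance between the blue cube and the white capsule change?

-1.8

Before: roughly 6.6 units apart; after: 4.8. That's 1.8 units closer together.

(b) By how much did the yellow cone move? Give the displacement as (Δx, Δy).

(2.2, 1.6)

The yellow cone was at about (1.5, 2.2) and moved to about (3.7, 3.8).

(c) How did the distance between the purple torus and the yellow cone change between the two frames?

-1.3

They were about 5.8 units apart before and 4.5 after — 1.3 units closer together.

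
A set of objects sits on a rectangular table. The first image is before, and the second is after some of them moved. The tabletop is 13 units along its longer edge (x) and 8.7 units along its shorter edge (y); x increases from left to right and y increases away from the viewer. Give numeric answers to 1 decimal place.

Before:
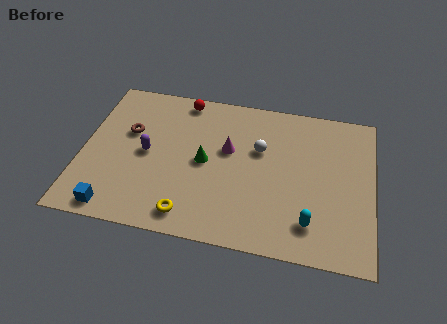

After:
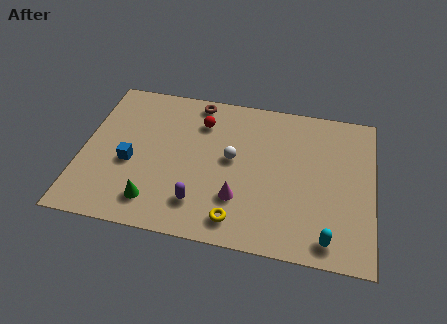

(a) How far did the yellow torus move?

2.1

The yellow torus moved from about (5.0, 1.2) to (7.1, 1.3), a distance of √(2.1² + 0.1²) ≈ 2.1.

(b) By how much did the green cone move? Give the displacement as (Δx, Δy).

(-2.1, -2.7)

The green cone was at about (5.5, 4.3) and moved to about (3.4, 1.6).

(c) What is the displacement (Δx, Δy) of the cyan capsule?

(0.8, -0.7)

The cyan capsule was at about (10.3, 1.8) and moved to about (11.1, 1.1).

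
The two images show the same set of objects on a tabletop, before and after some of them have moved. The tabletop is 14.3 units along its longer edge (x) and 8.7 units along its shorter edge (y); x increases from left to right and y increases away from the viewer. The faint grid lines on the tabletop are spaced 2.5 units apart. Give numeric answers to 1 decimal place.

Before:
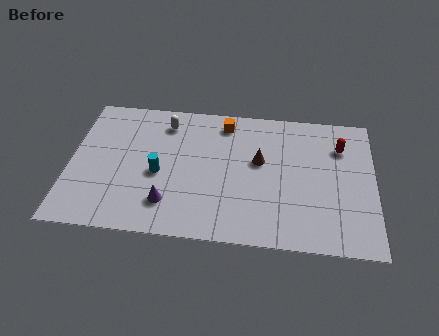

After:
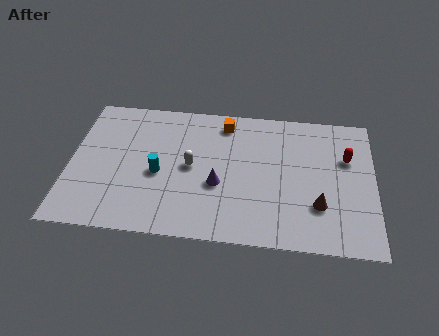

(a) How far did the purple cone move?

2.7

The purple cone was near (4.7, 2.0) before and (7.0, 3.4) after, so it travelled √(2.3² + 1.4²) ≈ 2.7 units.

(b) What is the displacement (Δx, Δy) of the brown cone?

(2.8, -2.5)

The brown cone was at about (8.9, 5.1) and moved to about (11.7, 2.6).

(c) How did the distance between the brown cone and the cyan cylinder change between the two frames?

+2.7

The distance was about 4.9 in the first image and 7.6 in the second, so they moved 2.7 units further apart.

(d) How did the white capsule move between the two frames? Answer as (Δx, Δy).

(1.3, -2.7)

The white capsule started near (4.4, 7.1) and ended near (5.7, 4.4).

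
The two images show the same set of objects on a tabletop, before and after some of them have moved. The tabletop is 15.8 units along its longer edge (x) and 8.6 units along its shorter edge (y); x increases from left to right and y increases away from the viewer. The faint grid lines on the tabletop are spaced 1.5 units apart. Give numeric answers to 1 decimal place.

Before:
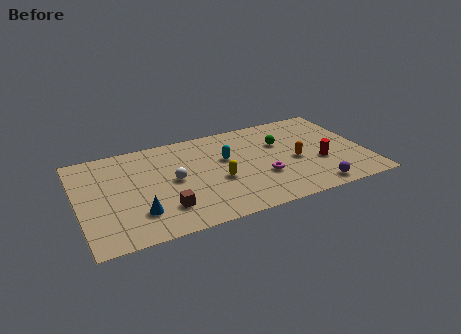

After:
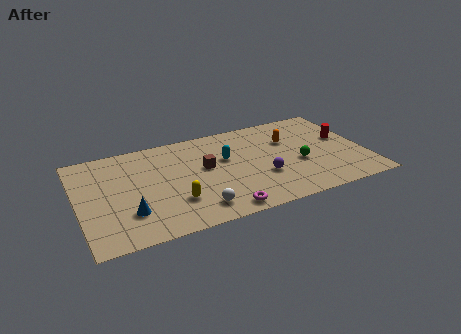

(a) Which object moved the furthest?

the brown cube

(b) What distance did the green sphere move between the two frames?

2.3

From (11.3, 5.7) to (12.1, 3.5), the green sphere covered √(0.8² + 2.2²) ≈ 2.3 units.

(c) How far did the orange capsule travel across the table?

2.0

The orange capsule was near (11.9, 3.8) before and (11.8, 5.8) after, so it travelled √(0.1² + 2.0²) ≈ 2.0 units.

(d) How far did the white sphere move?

3.1

The white sphere moved from about (5.2, 4.4) to (6.2, 1.5), a distance of √(1.0² + 2.9²) ≈ 3.1.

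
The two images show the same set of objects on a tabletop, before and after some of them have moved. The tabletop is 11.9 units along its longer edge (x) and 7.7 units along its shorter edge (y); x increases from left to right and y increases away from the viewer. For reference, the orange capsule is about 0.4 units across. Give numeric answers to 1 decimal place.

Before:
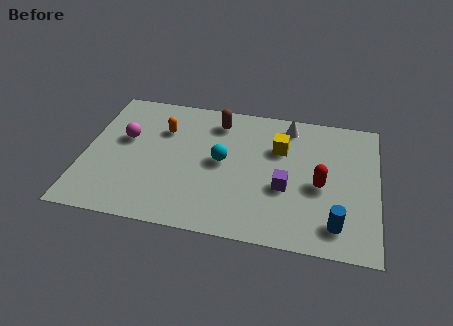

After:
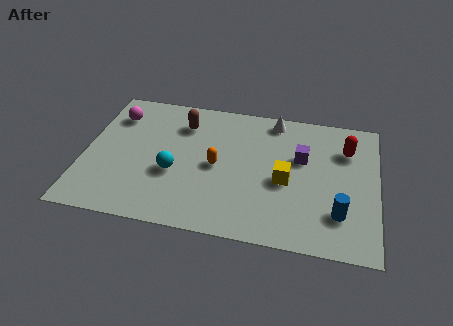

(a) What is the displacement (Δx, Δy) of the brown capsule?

(-1.4, -0.4)

The brown capsule was at about (5.3, 6.3) and moved to about (3.9, 5.9).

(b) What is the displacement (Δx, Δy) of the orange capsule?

(2.3, -1.7)

From the two frames, the orange capsule sits at roughly (3.1, 5.4) before and (5.4, 3.7) after.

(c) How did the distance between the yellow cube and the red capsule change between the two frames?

+0.8

They were about 2.5 units apart before and 3.3 after — 0.8 units further apart.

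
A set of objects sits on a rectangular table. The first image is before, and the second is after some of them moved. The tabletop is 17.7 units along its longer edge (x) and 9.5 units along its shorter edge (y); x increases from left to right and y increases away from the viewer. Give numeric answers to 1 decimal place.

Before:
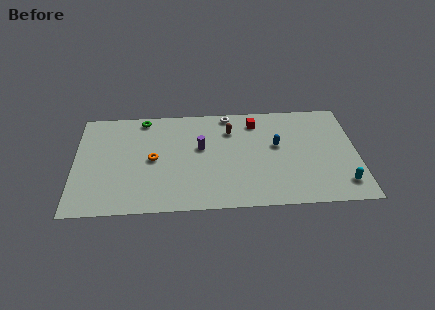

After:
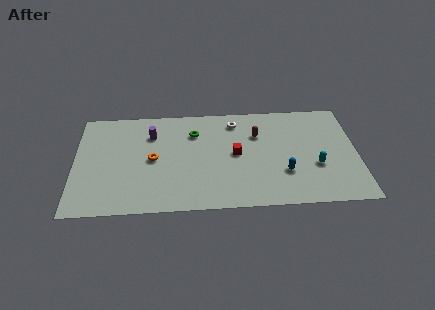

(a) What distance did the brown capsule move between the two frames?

1.8

The brown capsule moved from about (9.8, 7.1) to (11.5, 6.6), a distance of √(1.7² + 0.5²) ≈ 1.8.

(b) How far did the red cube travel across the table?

3.2

The red cube moved from about (11.4, 7.8) to (10.1, 4.9), a distance of √(1.3² + 2.9²) ≈ 3.2.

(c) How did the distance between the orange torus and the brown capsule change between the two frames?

+1.4

They were about 5.5 units apart before and 6.9 after — 1.4 units further apart.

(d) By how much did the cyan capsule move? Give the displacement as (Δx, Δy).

(-1.6, 1.7)

The cyan capsule started near (16.7, 1.8) and ended near (15.1, 3.5).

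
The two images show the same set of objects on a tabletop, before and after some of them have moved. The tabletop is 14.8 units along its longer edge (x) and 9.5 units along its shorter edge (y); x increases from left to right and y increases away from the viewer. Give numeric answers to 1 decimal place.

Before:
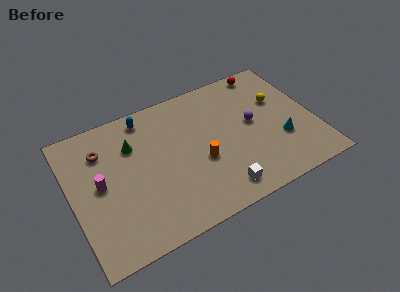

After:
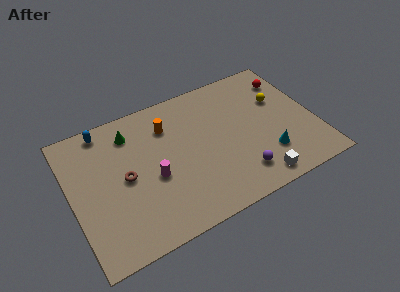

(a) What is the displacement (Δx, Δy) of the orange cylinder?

(-1.6, 3.3)

The orange cylinder was at about (7.7, 3.8) and moved to about (6.1, 7.1).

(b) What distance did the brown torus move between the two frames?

2.6

The brown torus moved from about (2.1, 7.1) to (3.2, 4.7), a distance of √(1.1² + 2.4²) ≈ 2.6.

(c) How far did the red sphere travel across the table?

1.7

The red sphere moved from about (12.5, 8.6) to (13.7, 7.4), a distance of √(1.2² + 1.2²) ≈ 1.7.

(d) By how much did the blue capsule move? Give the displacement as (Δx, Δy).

(-2.5, 0.2)

The blue capsule started near (4.9, 8.3) and ended near (2.4, 8.5).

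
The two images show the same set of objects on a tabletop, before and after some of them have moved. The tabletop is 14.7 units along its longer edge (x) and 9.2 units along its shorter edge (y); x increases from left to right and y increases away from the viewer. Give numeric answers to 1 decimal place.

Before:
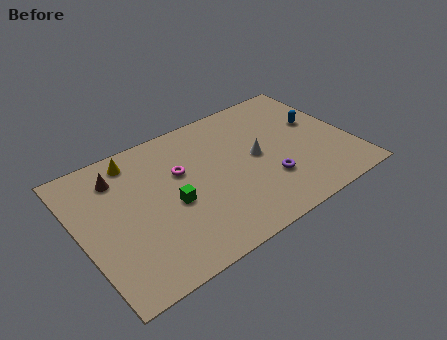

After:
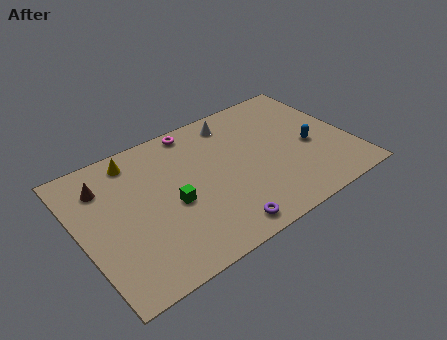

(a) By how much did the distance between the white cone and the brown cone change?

-0.3

Before: roughly 7.6 units apart; after: 7.3. That's 0.3 units closer together.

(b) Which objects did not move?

the yellow cone and the green cube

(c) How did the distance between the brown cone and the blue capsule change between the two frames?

+0.4

The distance was about 10.9 in the first image and 11.3 in the second, so they moved 0.4 units further apart.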